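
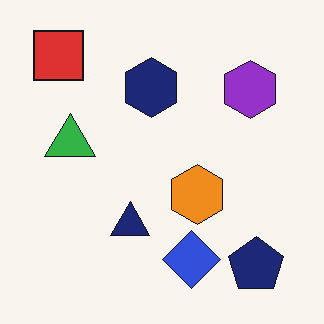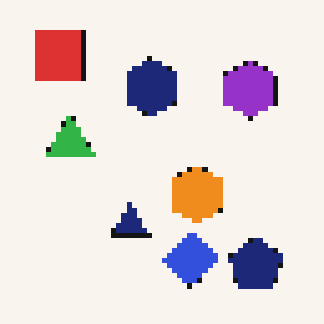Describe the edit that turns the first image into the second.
It was mildly pixelated.

Shapes are reduced to large square blocks; fine edges and outlines are lost — a downscale-then-upscale (mosaic) effect.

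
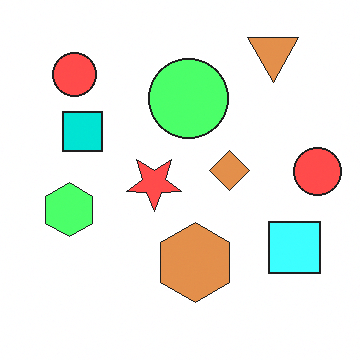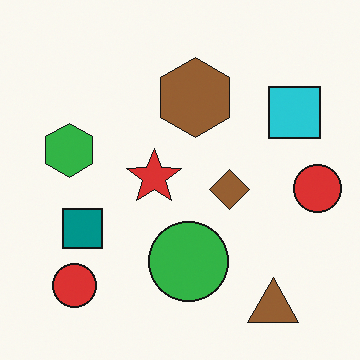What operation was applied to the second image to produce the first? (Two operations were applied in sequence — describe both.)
The transformation is: flipped vertically (top ↔ bottom), then brightened a lot.

The brown triangle is in the bottom-right of the second image and the top-right of the first — shapes on opposite sides of the horizontal midline have swapped in a mirror flip. Every pixel — background and shapes alike — is uniformly brightened.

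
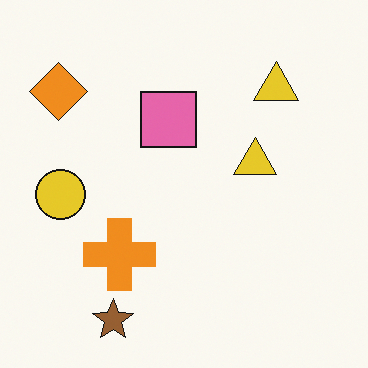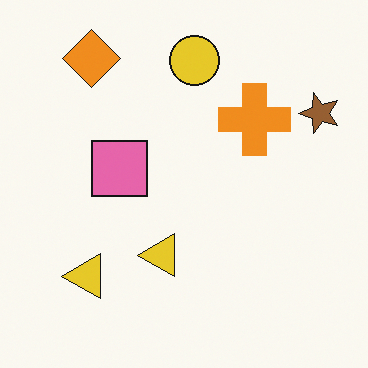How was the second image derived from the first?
Transposed (reflected across the top-left ↔ bottom-right diagonal).

Shapes have swapped their row and column positions — what was in the top-right is now in the bottom-left — a diagonal reflection.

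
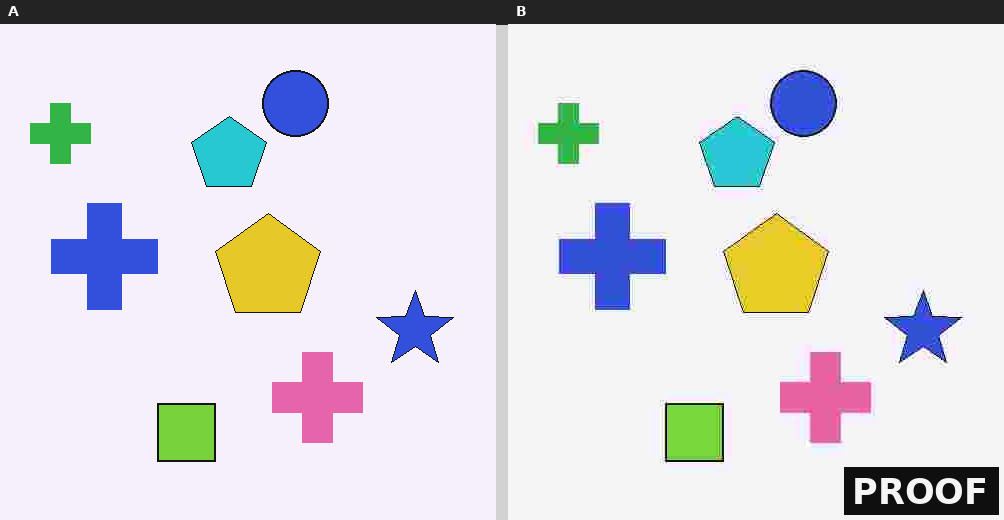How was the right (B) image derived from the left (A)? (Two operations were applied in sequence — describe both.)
The right (B) image is the left (A) degraded with heavy JPEG compression, then watermarked with the text "PROOF" in the lower-right corner.

Blocky 8×8 compression artifacts appear around shape edges and the flat background shows ringing — characteristic JPEG degradation. A dark label reading "PROOF" appears in the lower-right corner.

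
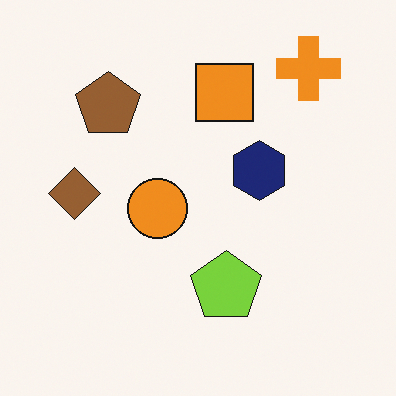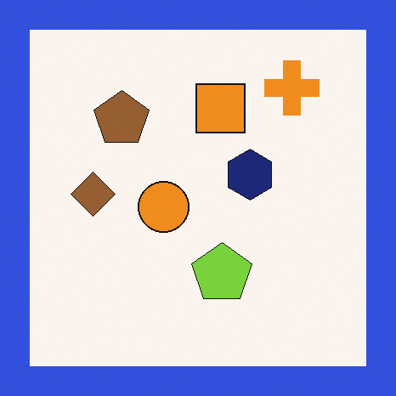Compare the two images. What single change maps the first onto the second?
It was framed with a blue border.

A solid blue frame runs around the edge of the second image, with the content slightly shrunk inside it.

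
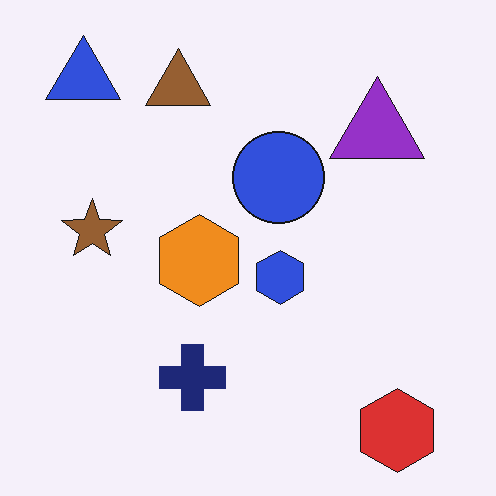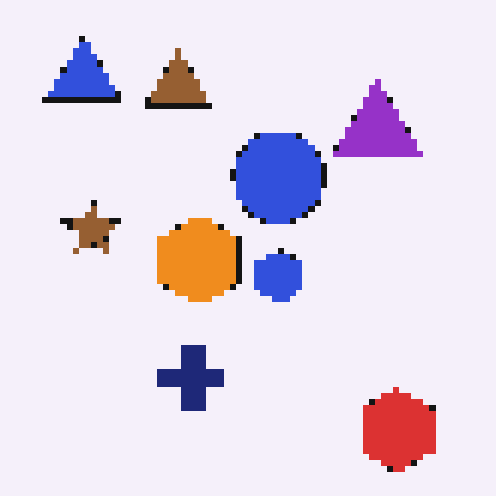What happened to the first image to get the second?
The image was pixelated into visible square blocks.

Shapes are reduced to large square blocks; fine edges and outlines are lost — a downscale-then-upscale (mosaic) effect.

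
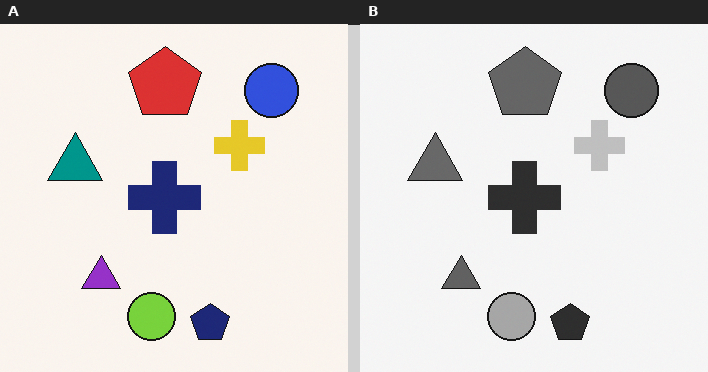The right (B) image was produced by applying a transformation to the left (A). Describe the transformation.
Converted to grayscale.

All color is removed — every shape is now a shade of grey.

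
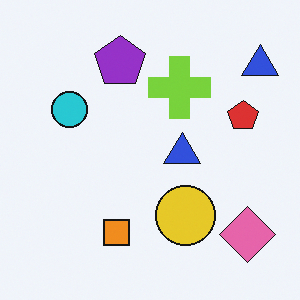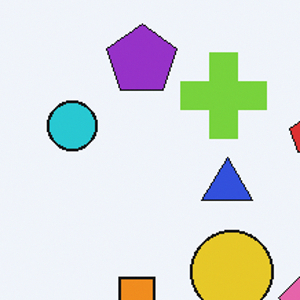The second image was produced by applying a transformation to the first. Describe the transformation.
The second image is the first cropped to a modestly smaller region and rescaled.

The visible shapes are larger and the field of view is narrower; shapes near the original edges may be partly or wholly outside the frame — a crop-and-rescale.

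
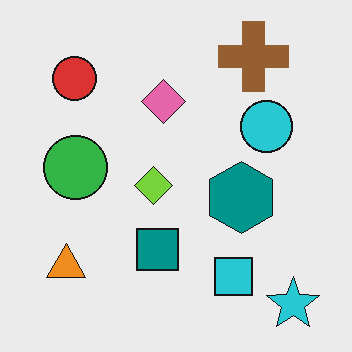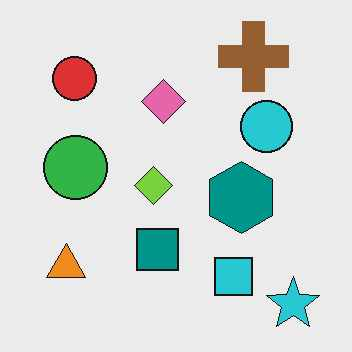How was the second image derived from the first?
The image was JPEG-compressed with visible artifacts.

Blocky 8×8 compression artifacts appear around shape edges and the flat background shows ringing — characteristic JPEG degradation.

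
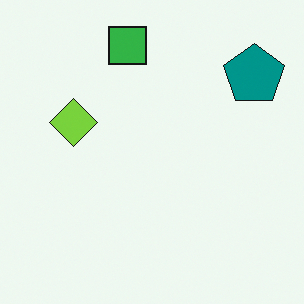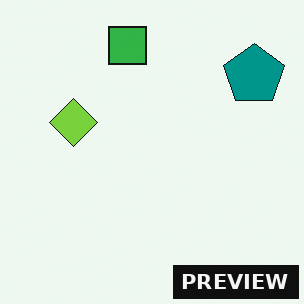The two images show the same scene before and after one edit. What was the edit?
Watermarked with the text "PREVIEW" in the lower-right corner.

A dark label reading "PREVIEW" appears in the lower-right corner.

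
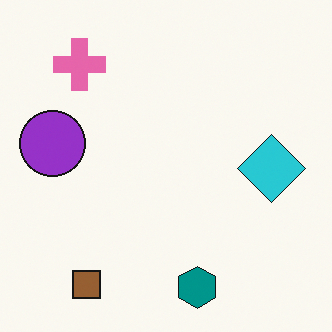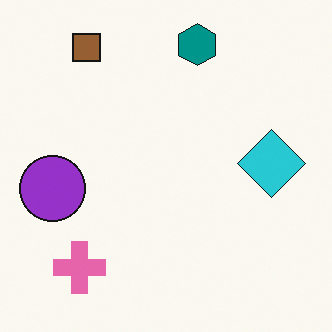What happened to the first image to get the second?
The image was flipped vertically (top ↔ bottom).

The teal hexagon is in the bottom of the first image and the top of the second — shapes on opposite sides of the horizontal midline have swapped in a mirror flip.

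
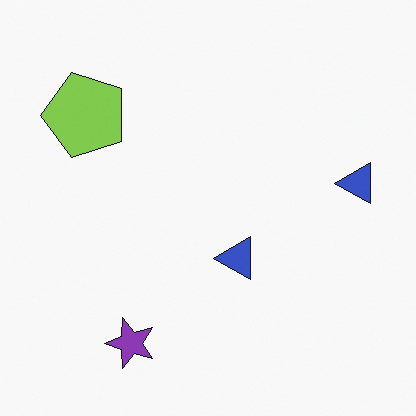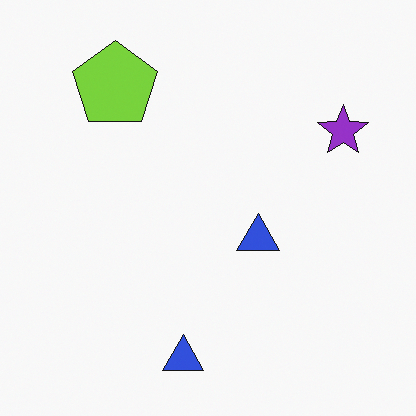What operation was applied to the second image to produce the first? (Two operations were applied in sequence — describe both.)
The image was transposed (reflected across the top-left ↔ bottom-right diagonal), then slightly desaturated.

Shapes have swapped their row and column positions — what was in the top-right is now in the bottom-left — a diagonal reflection. All colors are more muted and greyish — a global saturation change.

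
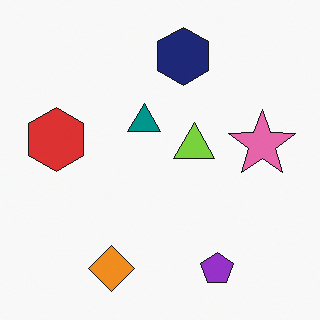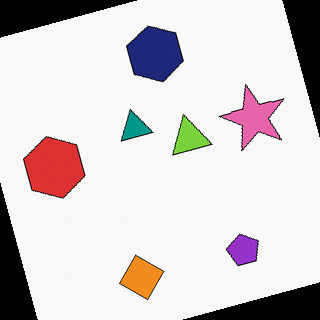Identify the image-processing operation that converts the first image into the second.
The second image is the first rotated counter-clockwise by a moderate amount.

Every shape is tilted by the same angle and the image corners show triangular fill wedges — a whole-image rotation by a non-right angle.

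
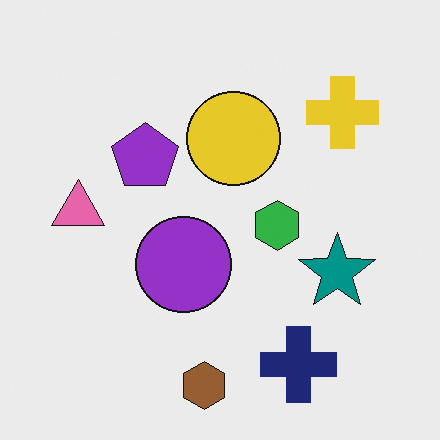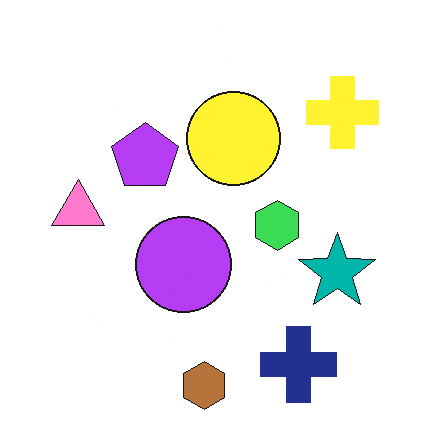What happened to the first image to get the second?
It was slightly brightened.

Every pixel — background and shapes alike — is uniformly brightened.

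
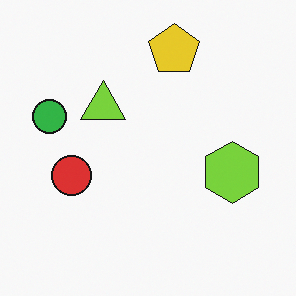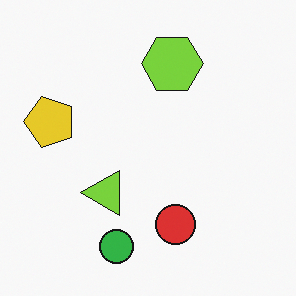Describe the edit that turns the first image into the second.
The image was rotated 90° counter-clockwise.

The green circle sits in the left of the first image and the bottom of the second — consistent with a whole-image 90° counter-clockwise rotation.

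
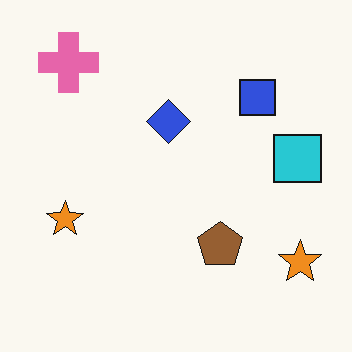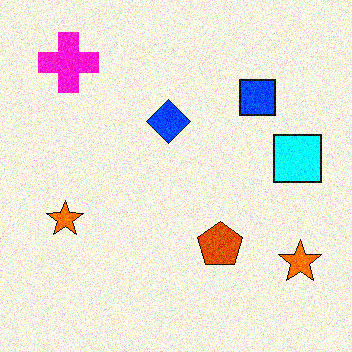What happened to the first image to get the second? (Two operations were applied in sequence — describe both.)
This is the original image made much more vivid (saturation change), then degraded with visible gaussian noise.

All colors are more vivid — a global saturation change. Random speckle covers the whole image, including the flat background.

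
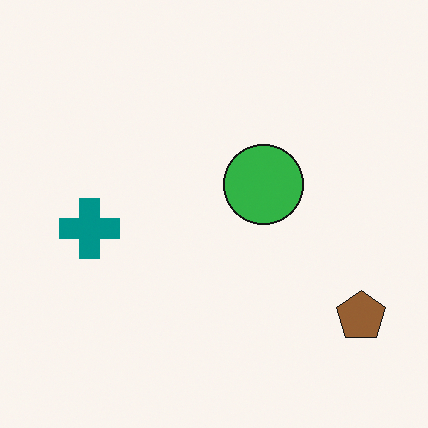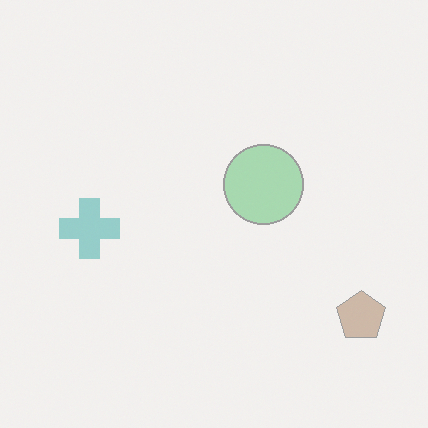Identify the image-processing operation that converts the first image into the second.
This is the original image washed out (contrast reduced).

Tones are pushed toward mid-grey across the whole image — a global contrast change.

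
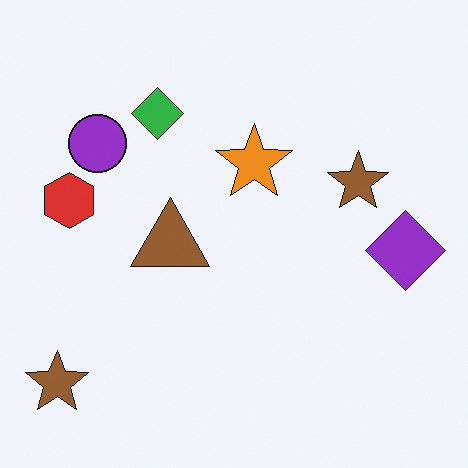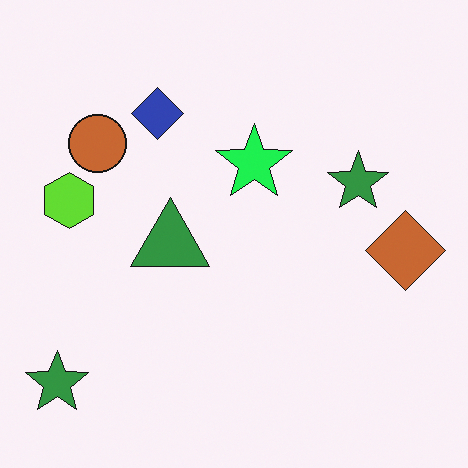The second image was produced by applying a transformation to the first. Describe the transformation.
It was hue-shifted noticeably.

Every shape's color has rotated by the same amount around the hue wheel — a uniform hue shift.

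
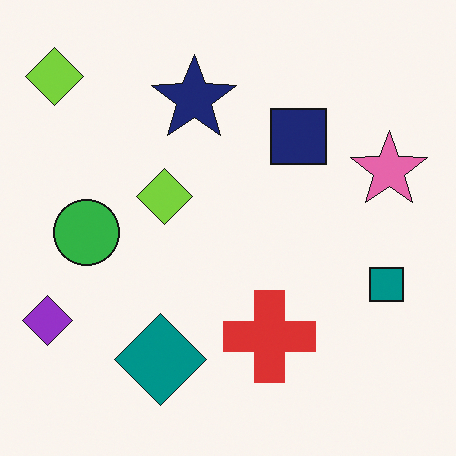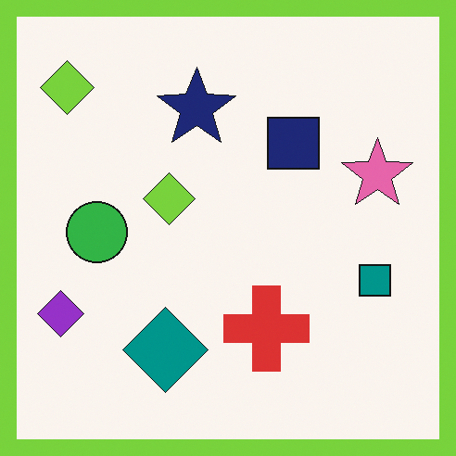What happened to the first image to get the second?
The second image is the first framed with a lime border.

A solid lime frame runs around the edge of the second image, with the content slightly shrunk inside it.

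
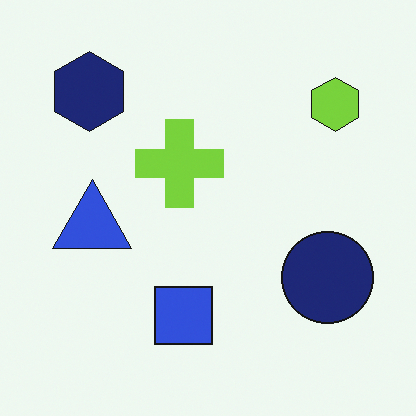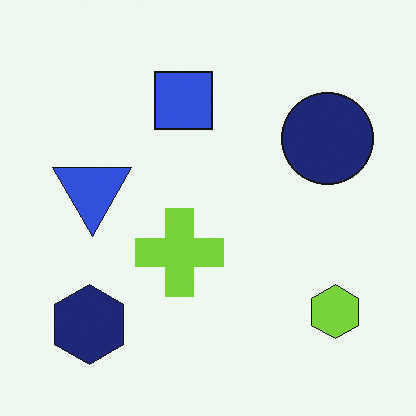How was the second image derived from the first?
The second image is the first flipped vertically (top ↔ bottom).

The navy hexagon is in the top-left of the first image and the bottom-left of the second — shapes on opposite sides of the horizontal midline have swapped in a mirror flip.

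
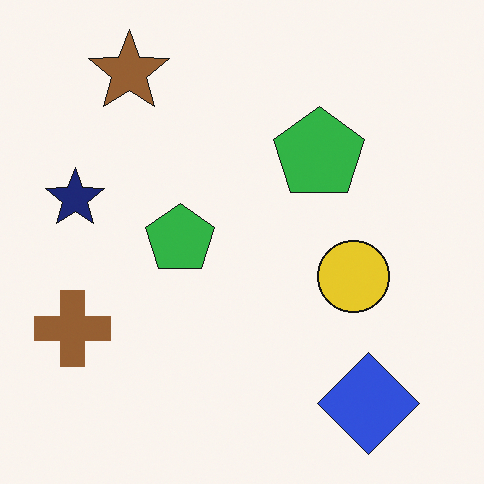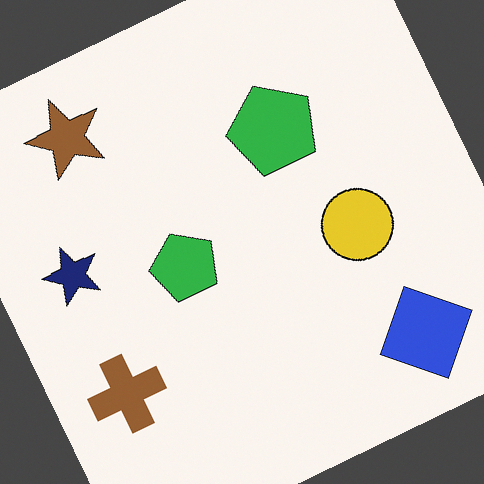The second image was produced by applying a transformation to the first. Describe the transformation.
This is the original image rotated counter-clockwise by a moderate amount.

Every shape is tilted by the same angle and the image corners show triangular fill wedges — a whole-image rotation by a non-right angle.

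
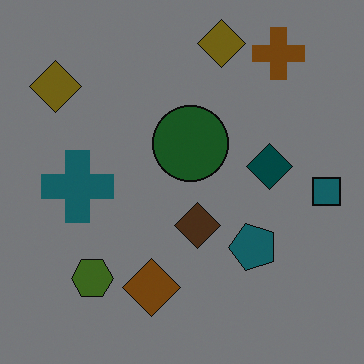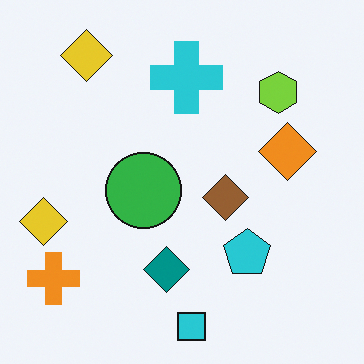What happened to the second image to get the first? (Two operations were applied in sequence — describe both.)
The transformation is: darkened a lot, then transposed (reflected across the top-left ↔ bottom-right diagonal).

Every pixel — background and shapes alike — is uniformly darkened. Shapes have swapped their row and column positions — what was in the top-right is now in the bottom-left — a diagonal reflection.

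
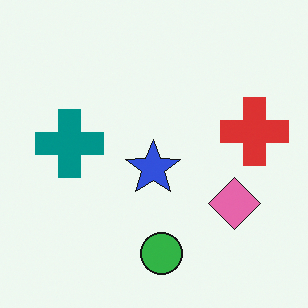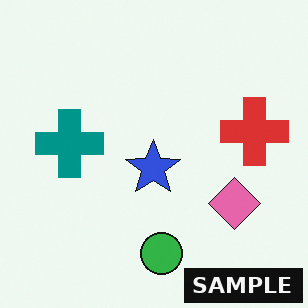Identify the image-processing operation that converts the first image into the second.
It was watermarked with the text "SAMPLE" in the lower-right corner.

A dark label reading "SAMPLE" appears in the lower-right corner.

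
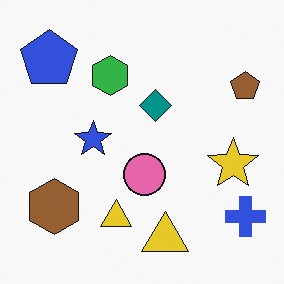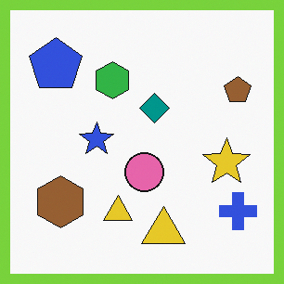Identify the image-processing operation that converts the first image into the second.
This is the original image framed with a lime border.

A solid lime frame runs around the edge of the second image, with the content slightly shrunk inside it.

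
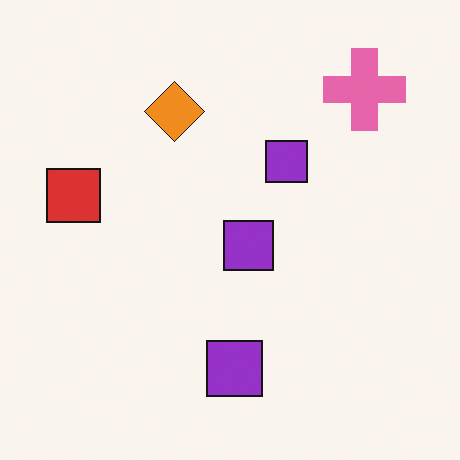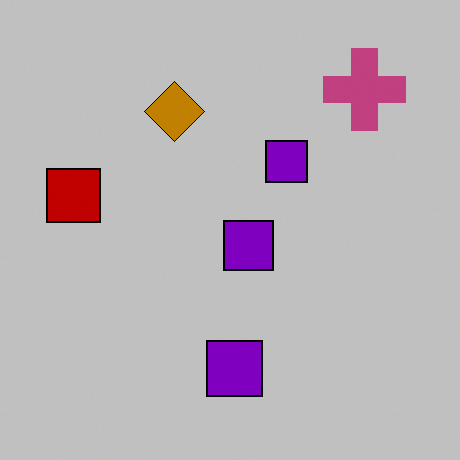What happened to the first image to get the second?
The image was aggressively posterized.

Each flat color has snapped to a coarser quantized level — most visibly, the near-white background has dropped to a flat grey.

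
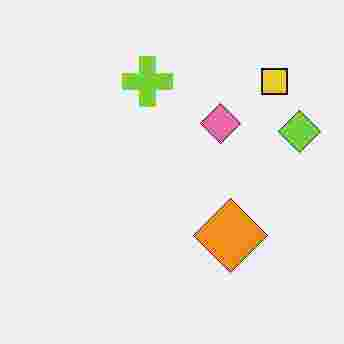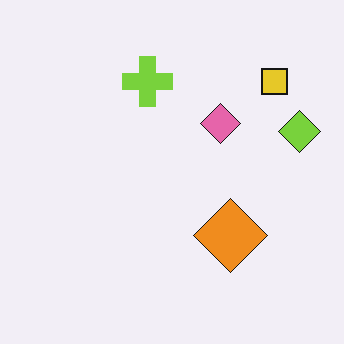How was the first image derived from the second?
It was heavily JPEG-compressed with obvious blocking artifacts.

Blocky 8×8 compression artifacts appear around shape edges and the flat background shows ringing — characteristic JPEG degradation.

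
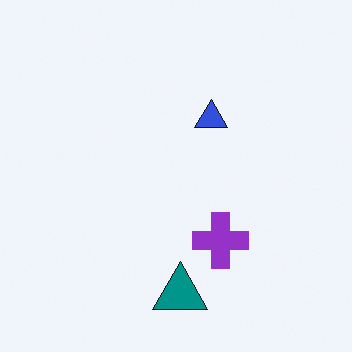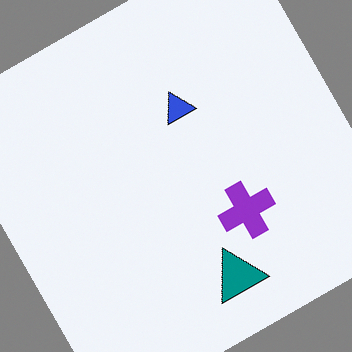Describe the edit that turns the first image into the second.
The second image is the first rotated counter-clockwise by a moderate amount.

Every shape is tilted by the same angle and the image corners show triangular fill wedges — a whole-image rotation by a non-right angle.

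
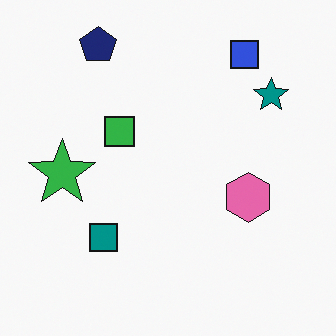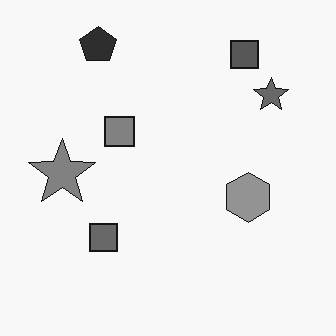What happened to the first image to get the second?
Converted to grayscale.

All color is removed — every shape is now a shade of grey.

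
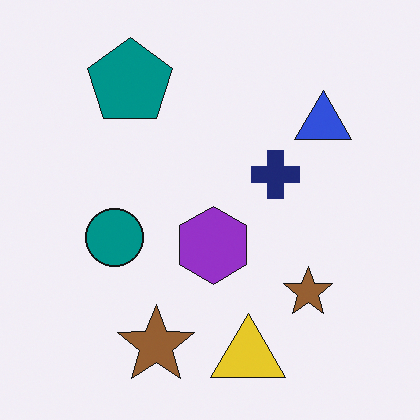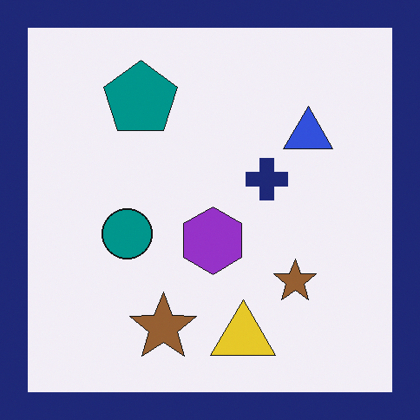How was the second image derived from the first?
The second image is the first framed with a navy border.

A solid navy frame runs around the edge of the second image, with the content slightly shrunk inside it.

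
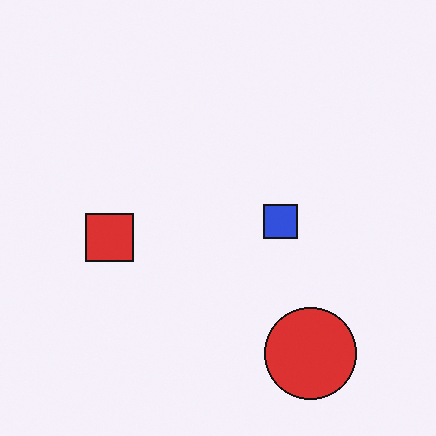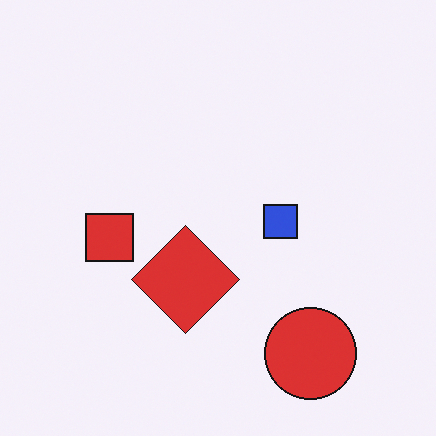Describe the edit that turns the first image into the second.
The transformation is: overlaid with an additional red diamond.

A red diamond appears in the second image that is absent from the first.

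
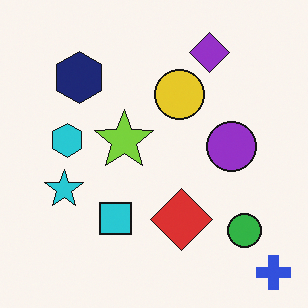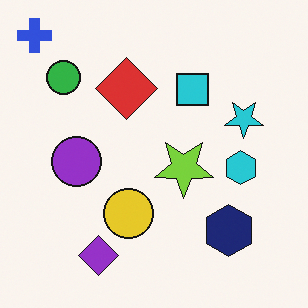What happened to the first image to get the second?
The transformation is: rotated 180°.

The blue cross sits in the bottom-right of the first image and the top-left of the second — consistent with a whole-image 180° rotation.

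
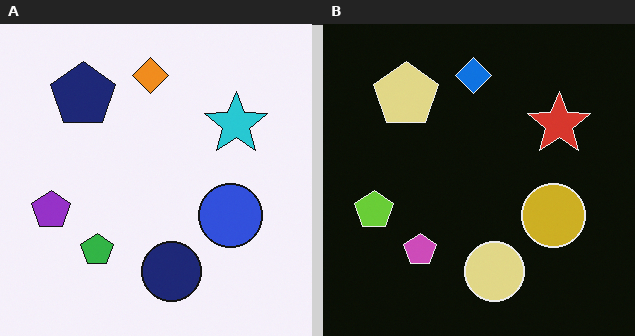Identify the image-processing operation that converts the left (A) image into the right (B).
It was color-inverted (negative).

The light background has become dark and every shape's color is its complement — a photographic negative.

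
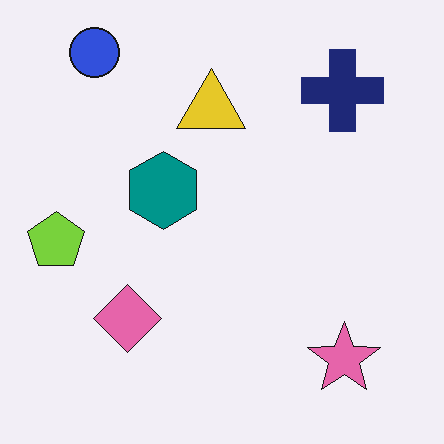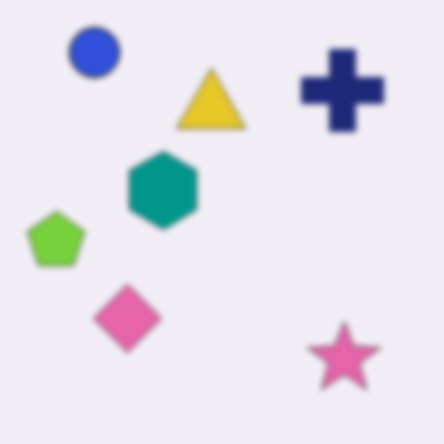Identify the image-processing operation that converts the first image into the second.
It was moderately blurred.

Shape edges and outlines are uniformly softened across the whole image.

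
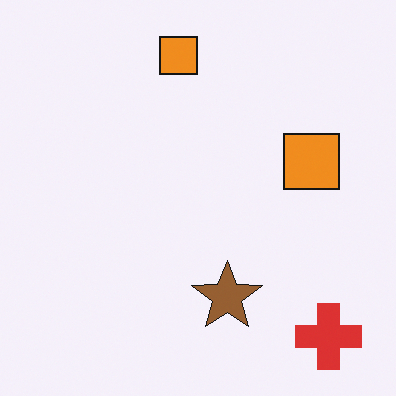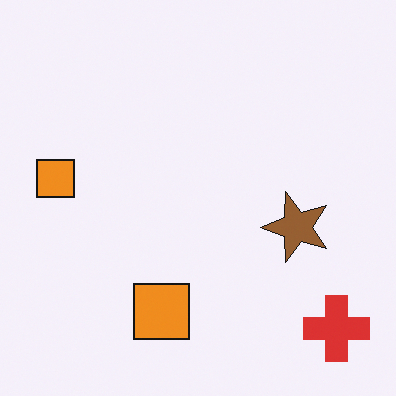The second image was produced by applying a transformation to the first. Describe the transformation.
Transposed (reflected across the top-left ↔ bottom-right diagonal).

Shapes have swapped their row and column positions — what was in the top-right is now in the bottom-left — a diagonal reflection.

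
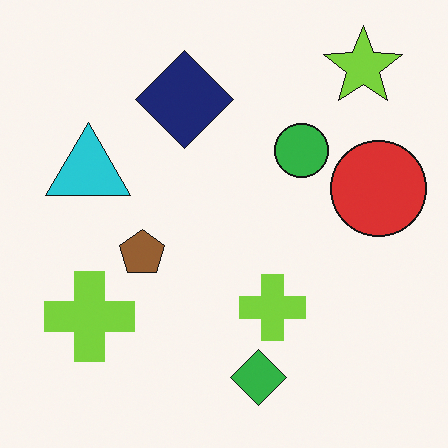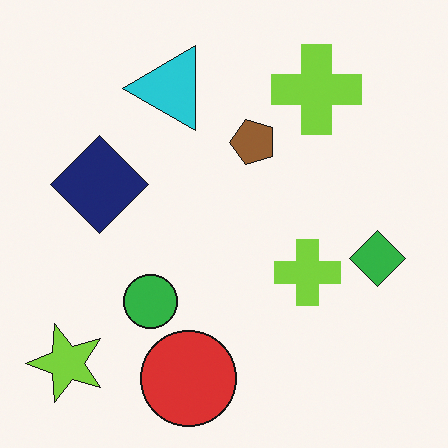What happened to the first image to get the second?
The image was transposed (reflected across the top-left ↔ bottom-right diagonal).

Shapes have swapped their row and column positions — what was in the top-right is now in the bottom-left — a diagonal reflection.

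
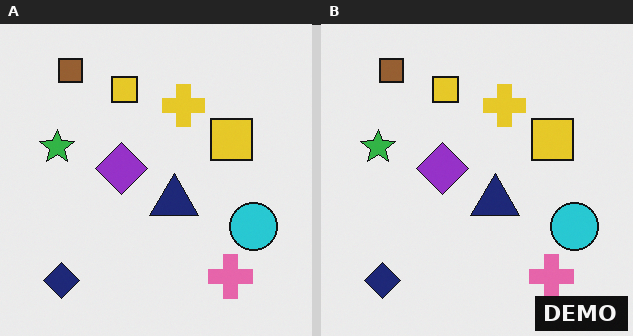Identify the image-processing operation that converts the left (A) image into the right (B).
The right (B) image is the left (A) watermarked with the text "DEMO" in the lower-right corner.

A dark label reading "DEMO" appears in the lower-right corner.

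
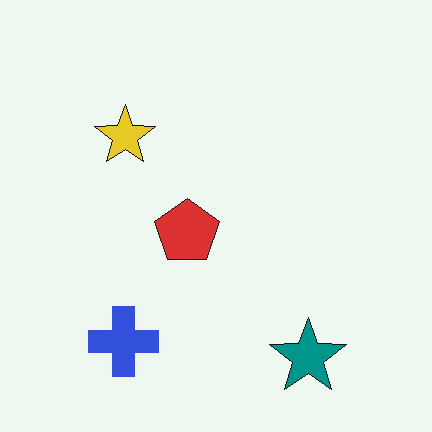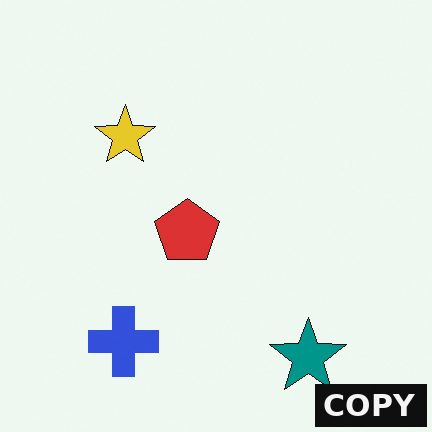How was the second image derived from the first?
This is the original image watermarked with the text "COPY" in the lower-right corner.

A dark label reading "COPY" appears in the lower-right corner.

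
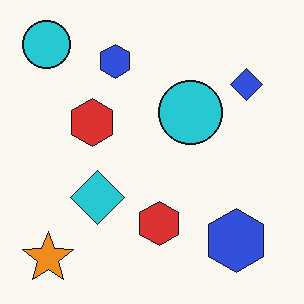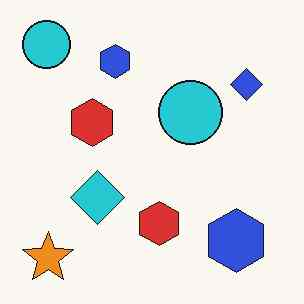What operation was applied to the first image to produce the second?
The image was given moderate JPEG compression.

Blocky 8×8 compression artifacts appear around shape edges and the flat background shows ringing — characteristic JPEG degradation.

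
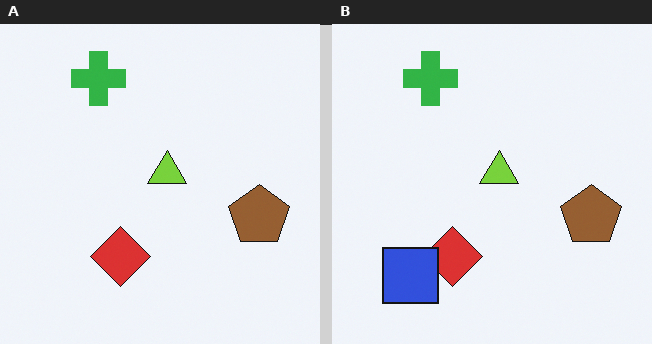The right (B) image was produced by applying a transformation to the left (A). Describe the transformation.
The image was overlaid with an additional blue square.

A blue square appears in the right (B) image that is absent from the left (A).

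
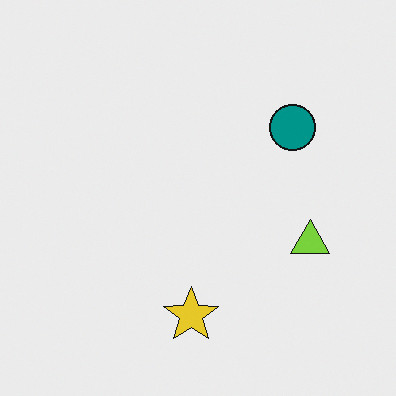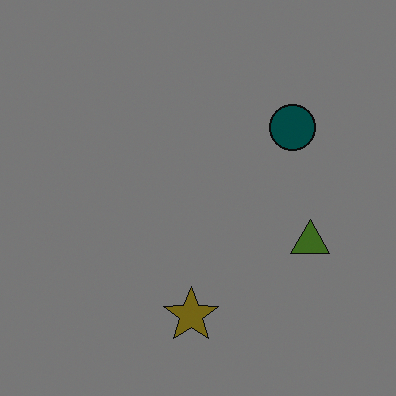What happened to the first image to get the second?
Darkened a lot.

Every pixel — background and shapes alike — is uniformly darkened.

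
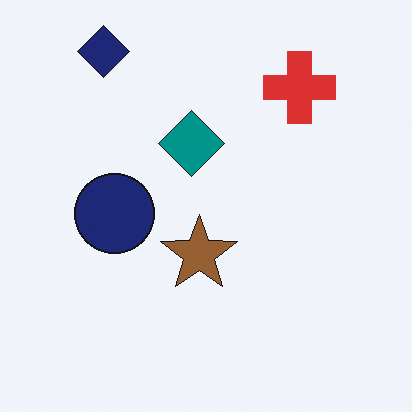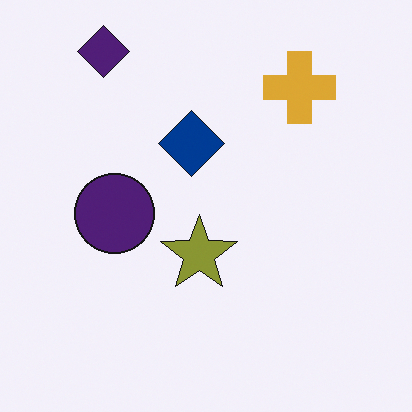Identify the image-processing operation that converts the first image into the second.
The transformation is: hue-shifted by a small amount.

Every shape's color has rotated by the same amount around the hue wheel — a uniform hue shift.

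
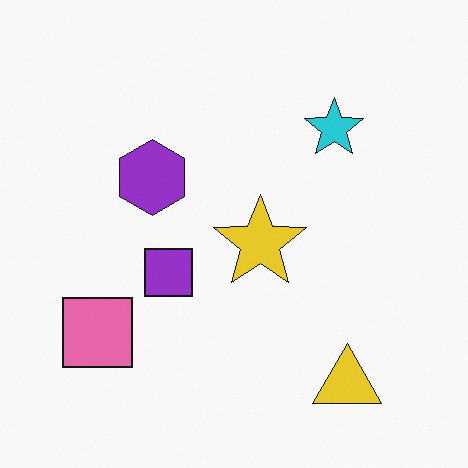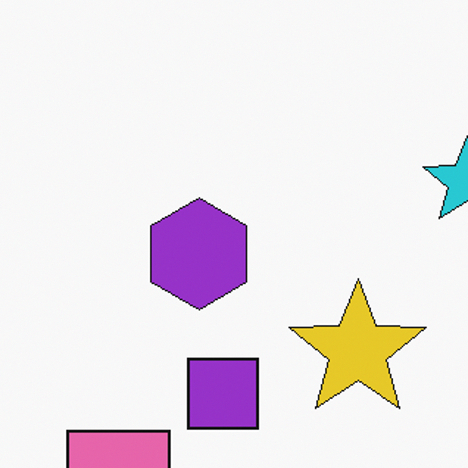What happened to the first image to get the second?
It was cropped to a modestly smaller region and rescaled.

The visible shapes are larger and the field of view is narrower; shapes near the original edges may be partly or wholly outside the frame — a crop-and-rescale.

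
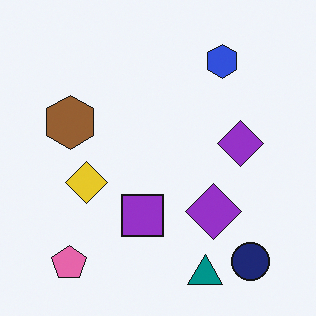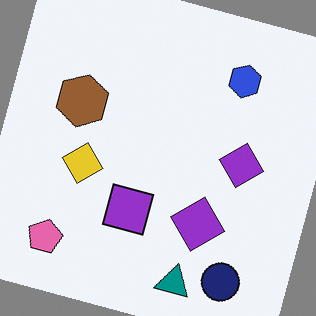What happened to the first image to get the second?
The image was rotated clockwise by a moderate amount.

Every shape is tilted by the same angle and the image corners show triangular fill wedges — a whole-image rotation by a non-right angle.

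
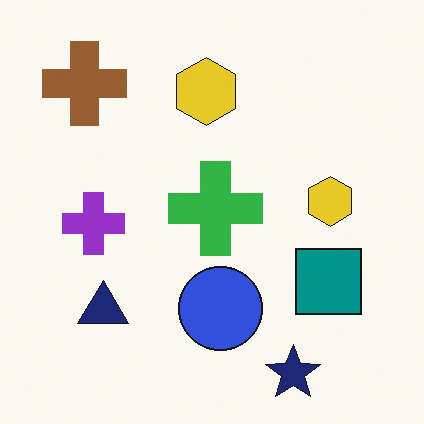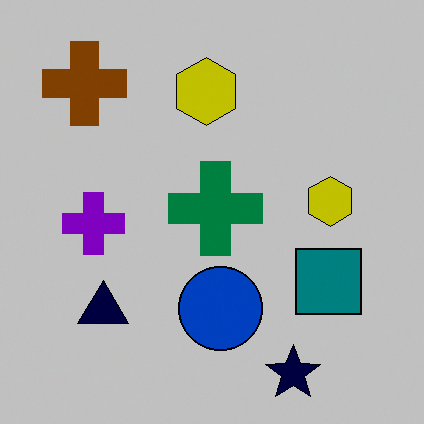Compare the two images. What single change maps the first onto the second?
The second image is the first aggressively posterized.

Each flat color has snapped to a coarser quantized level — most visibly, the near-white background has dropped to a flat grey.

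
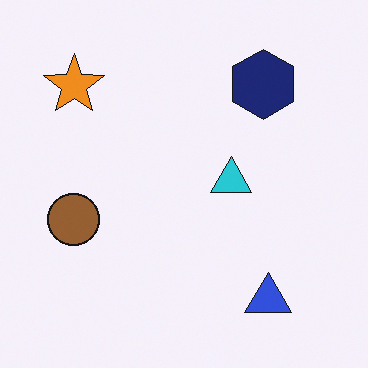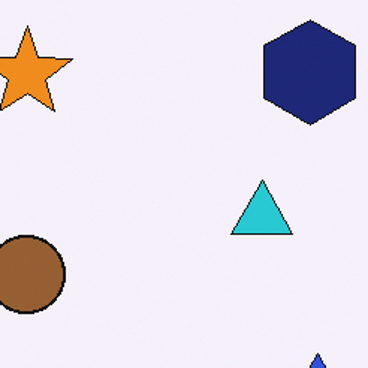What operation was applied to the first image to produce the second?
This is the original image cropped to a modestly smaller region and rescaled.

The visible shapes are larger and the field of view is narrower; shapes near the original edges may be partly or wholly outside the frame — a crop-and-rescale.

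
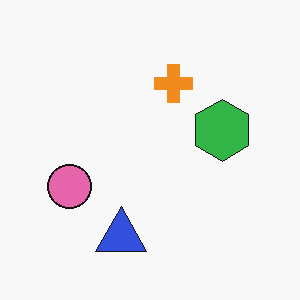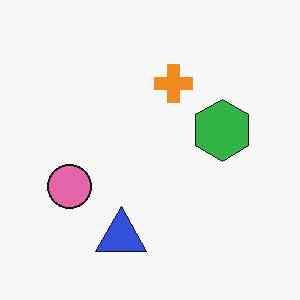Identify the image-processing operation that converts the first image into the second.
The transformation is: JPEG-compressed with visible artifacts.

Blocky 8×8 compression artifacts appear around shape edges and the flat background shows ringing — characteristic JPEG degradation.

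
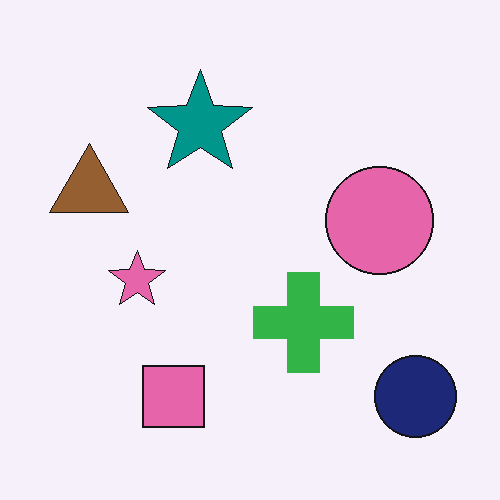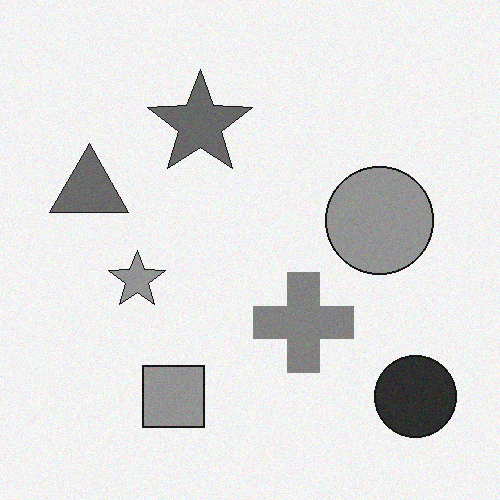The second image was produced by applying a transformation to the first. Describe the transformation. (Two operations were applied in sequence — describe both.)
It was converted to grayscale, then degraded with light additive noise.

All color is removed — every shape is now a shade of grey. Random speckle covers the whole image, including the flat background.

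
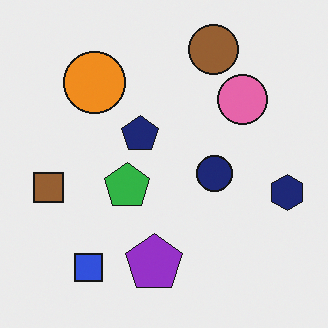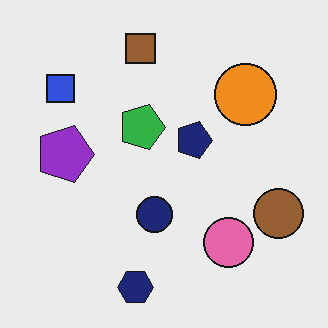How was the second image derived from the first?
The image was rotated 90° clockwise.

The blue square sits in the bottom-left of the first image and the top-left of the second — consistent with a whole-image 90° clockwise rotation.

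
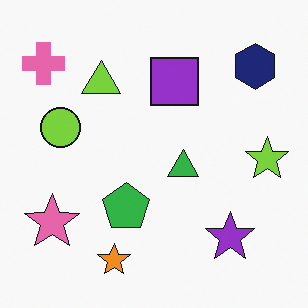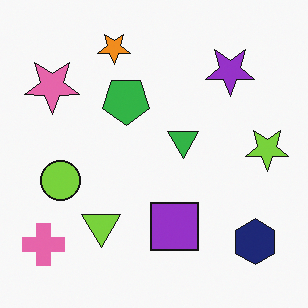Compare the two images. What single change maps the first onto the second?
This is the original image flipped vertically (top ↔ bottom).

The orange star is in the bottom of the first image and the top of the second — shapes on opposite sides of the horizontal midline have swapped in a mirror flip.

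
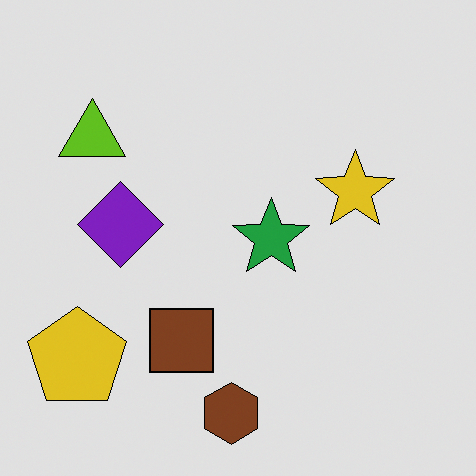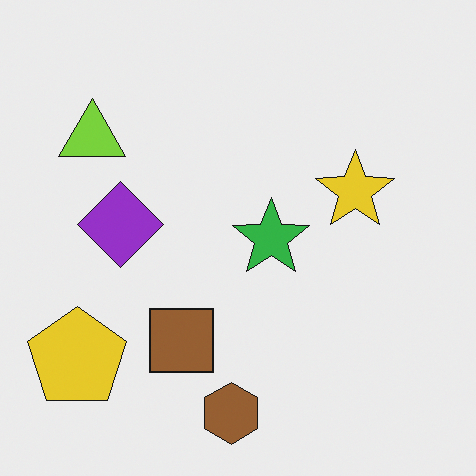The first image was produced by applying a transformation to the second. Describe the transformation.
The transformation is: moderately posterized.

Each flat color has snapped to a coarser quantized level — most visibly, the near-white background has dropped to a flat grey.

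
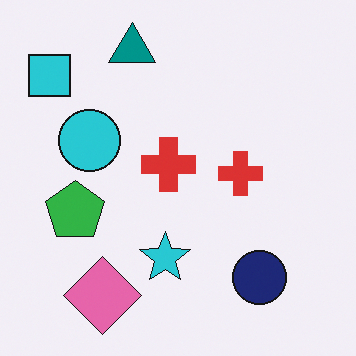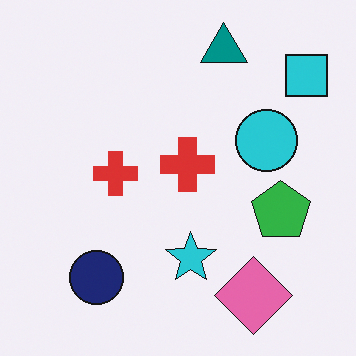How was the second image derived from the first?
This is the original image flipped horizontally (left ↔ right).

The cyan square is in the top-left of the first image and the top-right of the second — shapes on opposite sides of the vertical midline have swapped in a mirror flip.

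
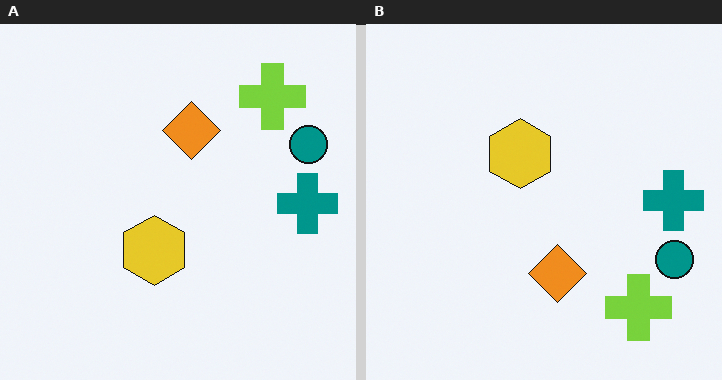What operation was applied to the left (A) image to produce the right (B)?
Flipped vertically (top ↔ bottom).

The lime cross is in the top-right of the left (A) image and the bottom-right of the right (B) — shapes on opposite sides of the horizontal midline have swapped in a mirror flip.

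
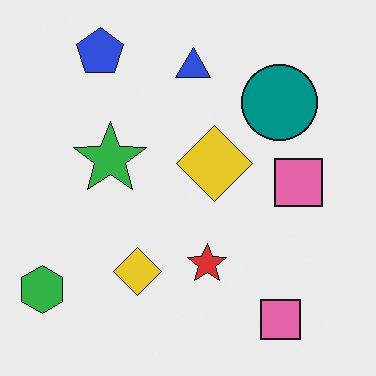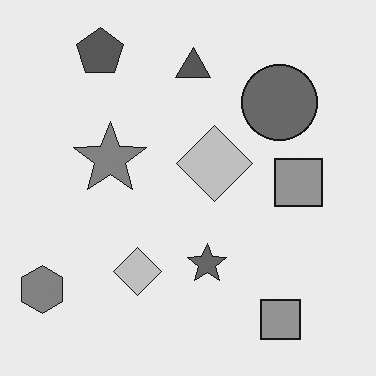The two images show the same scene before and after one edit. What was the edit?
The image was converted to grayscale.

All color is removed — every shape is now a shade of grey.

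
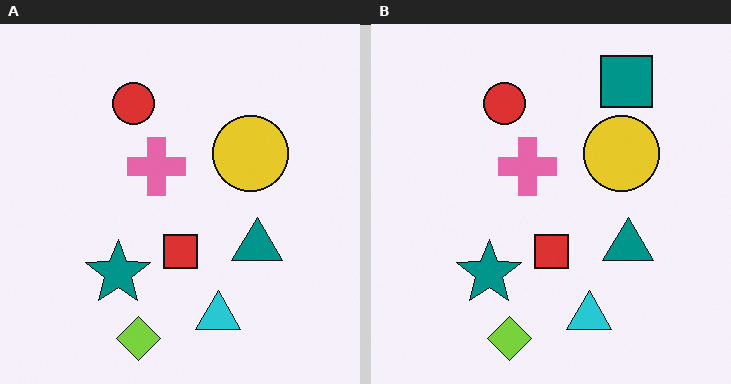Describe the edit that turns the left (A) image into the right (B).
The image was overlaid with an additional teal square.

A teal square appears in the right (B) image that is absent from the left (A).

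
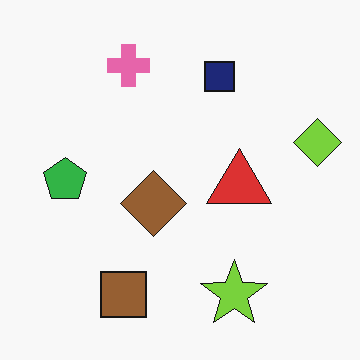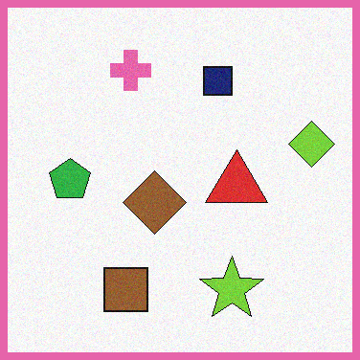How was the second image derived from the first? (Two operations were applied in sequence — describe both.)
Degraded with subtle gaussian noise, then framed with a pink border.

Random speckle covers the whole image, including the flat background. A solid pink frame runs around the edge of the second image, with the content slightly shrunk inside it.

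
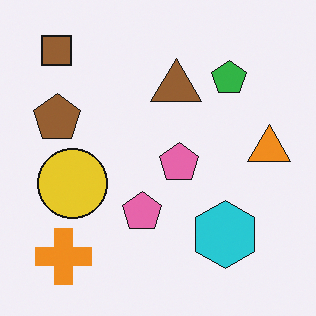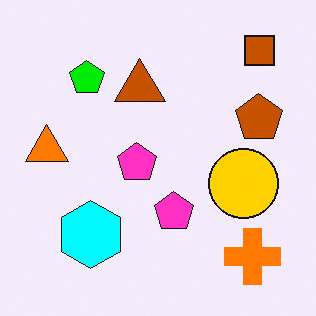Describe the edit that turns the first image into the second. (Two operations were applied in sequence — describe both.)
It was flipped horizontally (left ↔ right), then made much more vivid (saturation change).

The orange triangle is in the right of the first image and the left of the second — shapes on opposite sides of the vertical midline have swapped in a mirror flip. All colors are more vivid — a global saturation change.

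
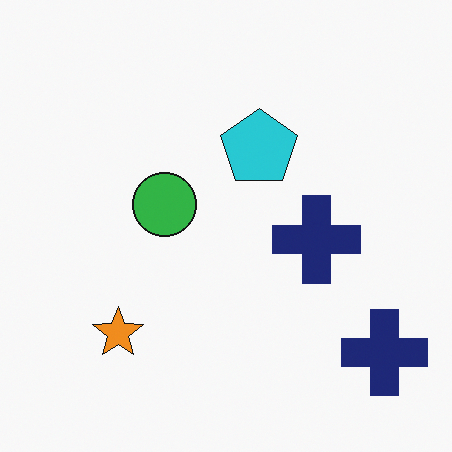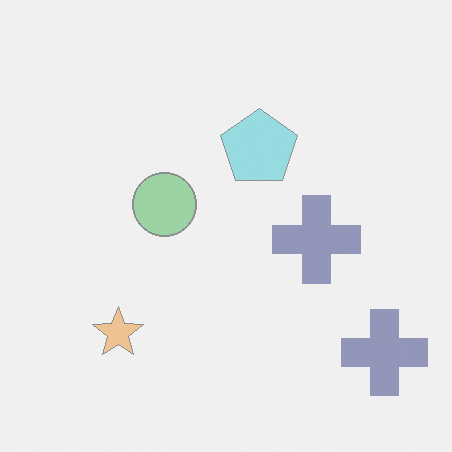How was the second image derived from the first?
This is the original image given much lower contrast.

Tones are pushed toward mid-grey across the whole image — a global contrast change.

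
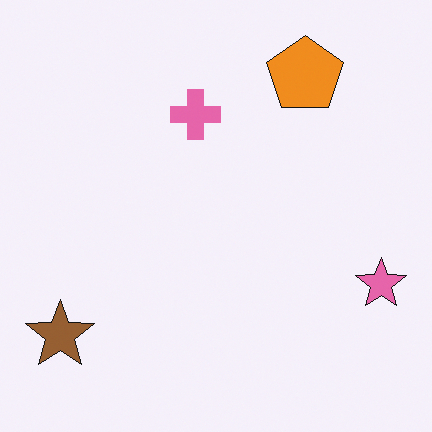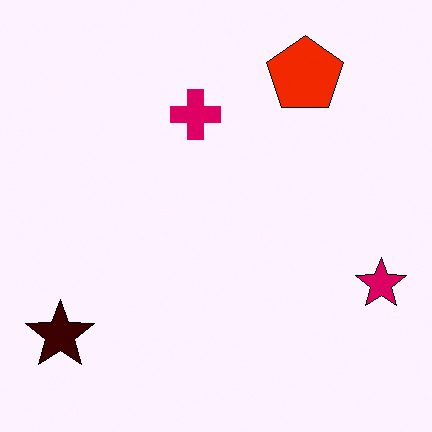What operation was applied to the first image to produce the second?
It was boosted in contrast.

Tones are pushed away from mid-grey across the whole image — a global contrast change.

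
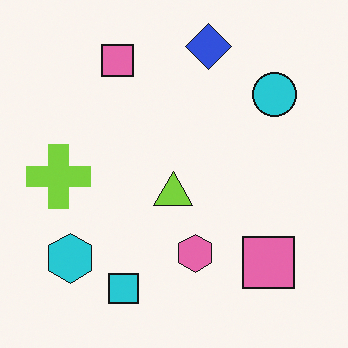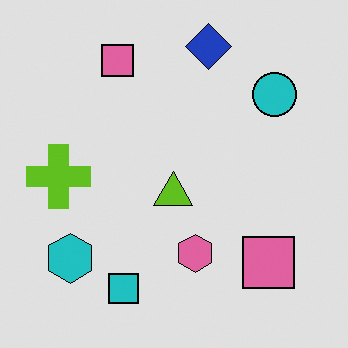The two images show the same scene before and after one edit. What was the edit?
This is the original image moderately posterized.

Each flat color has snapped to a coarser quantized level — most visibly, the near-white background has dropped to a flat grey.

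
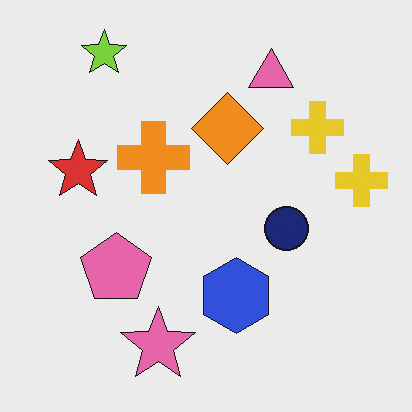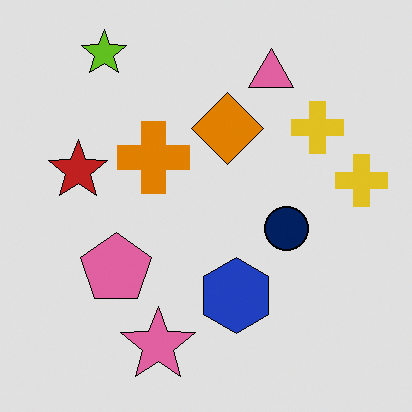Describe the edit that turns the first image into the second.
The image was moderately posterized.

Each flat color has snapped to a coarser quantized level — most visibly, the near-white background has dropped to a flat grey.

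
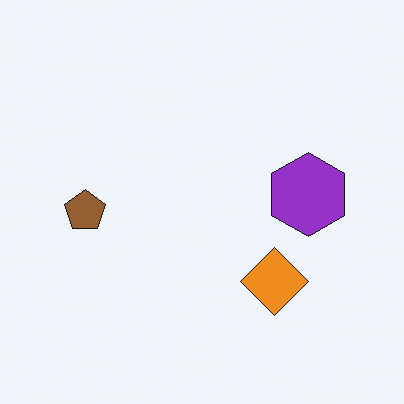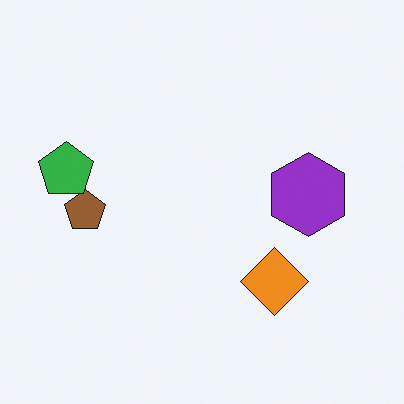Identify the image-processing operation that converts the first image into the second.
Overlaid with an additional green pentagon.

A green pentagon appears in the second image that is absent from the first.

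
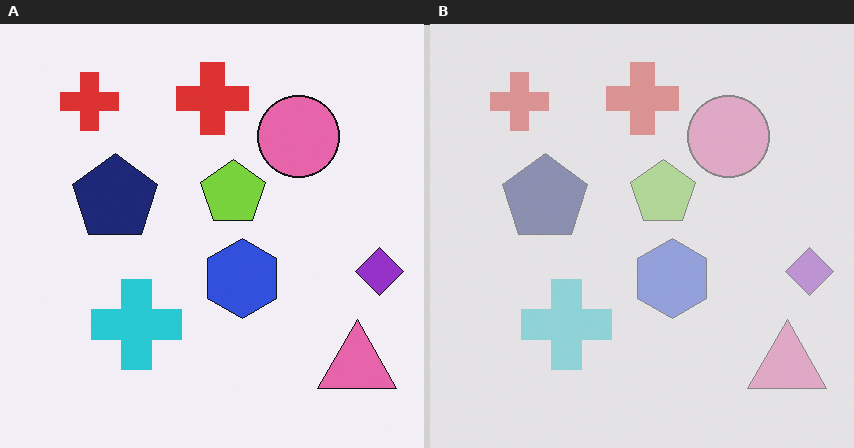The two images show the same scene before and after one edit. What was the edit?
The right (B) image is the left (A) given much lower contrast.

Tones are pushed toward mid-grey across the whole image — a global contrast change.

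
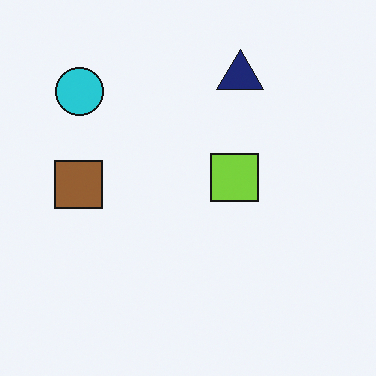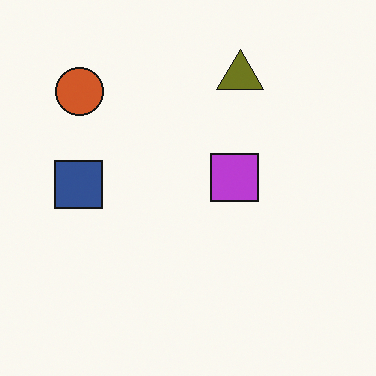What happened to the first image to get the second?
Hue-shifted through roughly half the color wheel.

Every shape's color has rotated by the same amount around the hue wheel — a uniform hue shift.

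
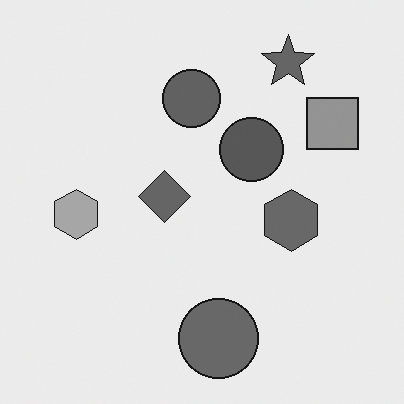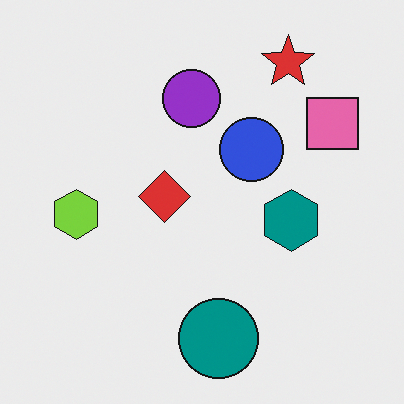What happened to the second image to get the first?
The image was converted to grayscale.

All color is removed — every shape is now a shade of grey.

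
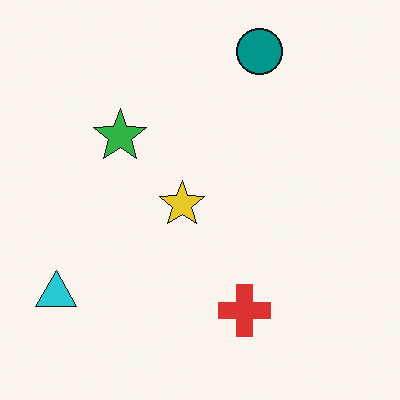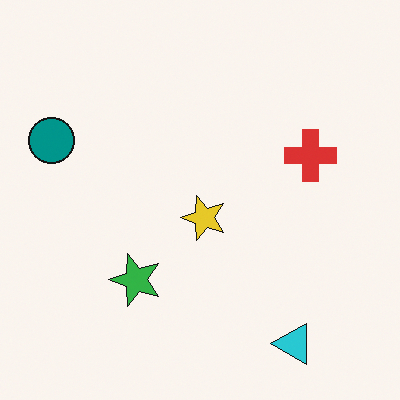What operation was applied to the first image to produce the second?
The image was rotated 90° counter-clockwise.

The cyan triangle sits in the bottom-left of the first image and the bottom-right of the second — consistent with a whole-image 90° counter-clockwise rotation.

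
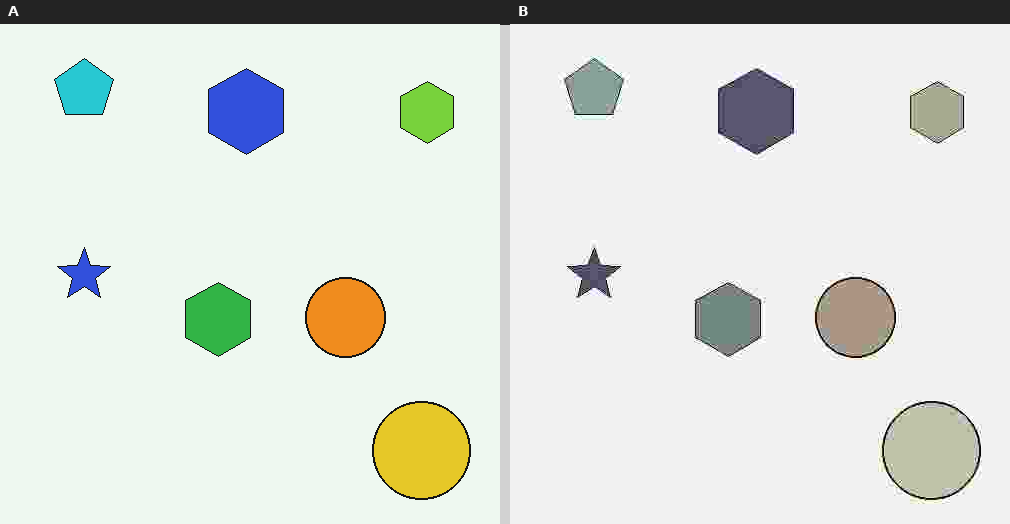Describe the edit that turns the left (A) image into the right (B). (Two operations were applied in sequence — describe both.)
The image was heavily desaturated, then heavily JPEG-compressed with obvious blocking artifacts.

All colors are more muted and greyish — a global saturation change. Blocky 8×8 compression artifacts appear around shape edges and the flat background shows ringing — characteristic JPEG degradation.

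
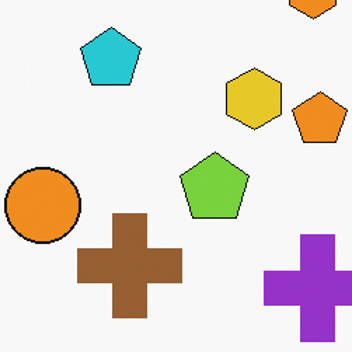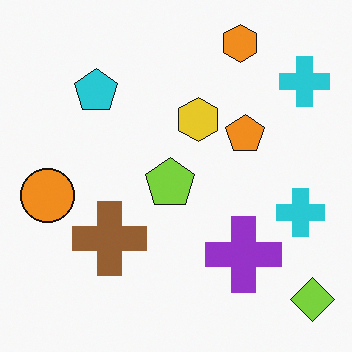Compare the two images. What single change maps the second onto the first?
The image was cropped to a modestly smaller region and rescaled.

The visible shapes are larger and the field of view is narrower; shapes near the original edges may be partly or wholly outside the frame — a crop-and-rescale.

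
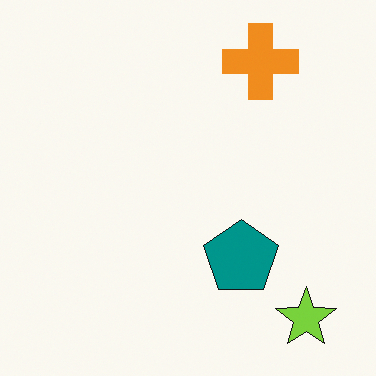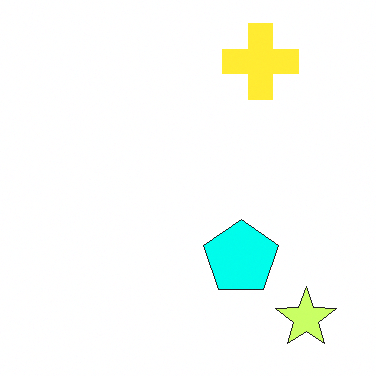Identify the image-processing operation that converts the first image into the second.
It was brightened a lot.

Every pixel — background and shapes alike — is uniformly brightened.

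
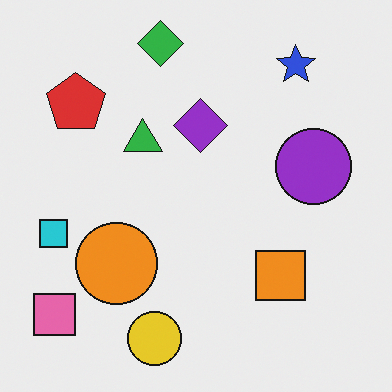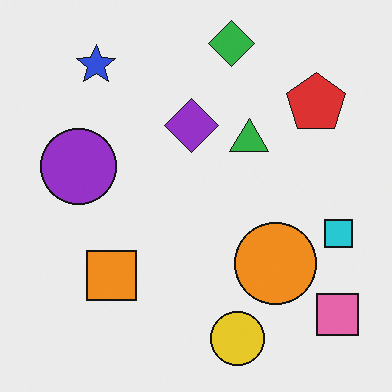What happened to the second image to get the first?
It was flipped horizontally (left ↔ right).

The cyan square is in the right of the second image and the left of the first — shapes on opposite sides of the vertical midline have swapped in a mirror flip.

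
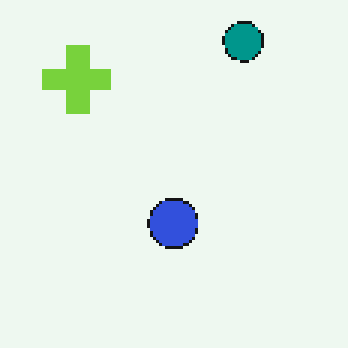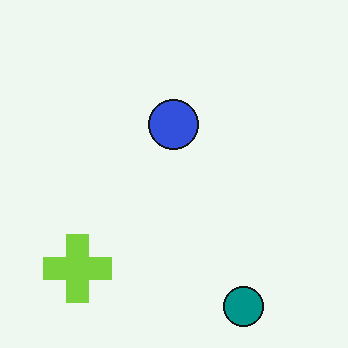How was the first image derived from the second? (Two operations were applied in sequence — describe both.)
Mildly pixelated, then flipped vertically (top ↔ bottom).

Shapes are reduced to large square blocks; fine edges and outlines are lost — a downscale-then-upscale (mosaic) effect. The teal circle is in the bottom-right of the second image and the top-right of the first — shapes on opposite sides of the horizontal midline have swapped in a mirror flip.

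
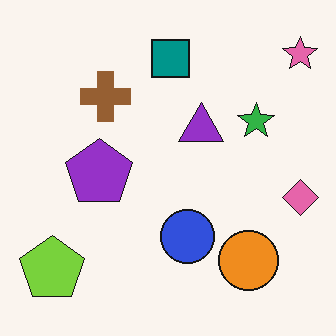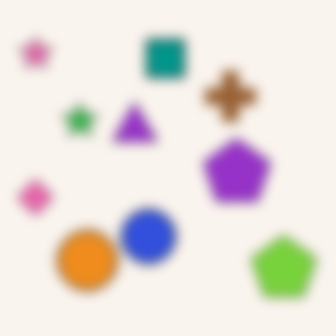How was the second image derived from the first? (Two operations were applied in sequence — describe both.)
This is the original image flipped horizontally (left ↔ right), then strongly gaussian-blurred.

The pink diamond is in the right of the first image and the left of the second — shapes on opposite sides of the vertical midline have swapped in a mirror flip. Shape edges and outlines are uniformly softened across the whole image.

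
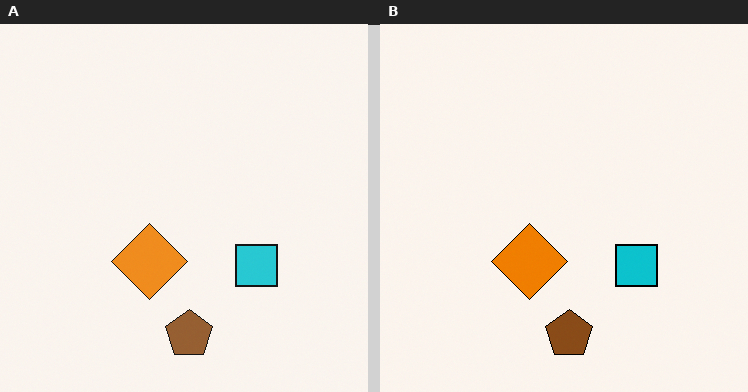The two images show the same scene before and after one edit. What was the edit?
Given slightly increased contrast.

Tones are pushed away from mid-grey across the whole image — a global contrast change.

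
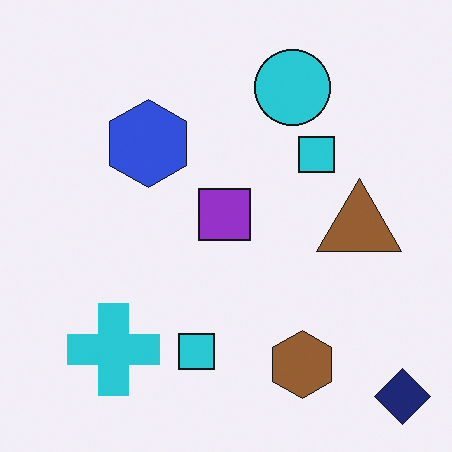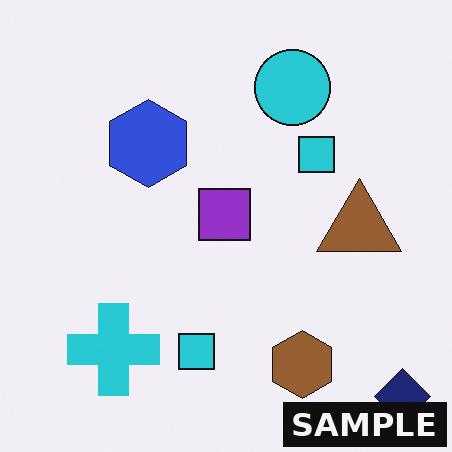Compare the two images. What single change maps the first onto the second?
This is the original image watermarked with the text "SAMPLE" in the lower-right corner.

A dark label reading "SAMPLE" appears in the lower-right corner.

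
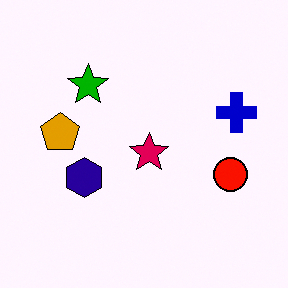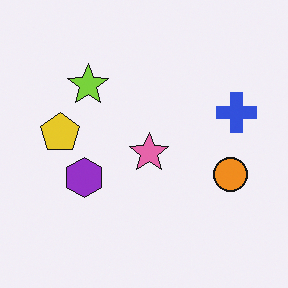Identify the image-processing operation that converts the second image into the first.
The transformation is: given much higher contrast.

Tones are pushed away from mid-grey across the whole image — a global contrast change.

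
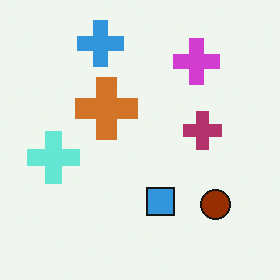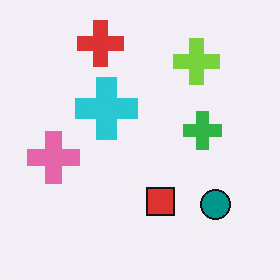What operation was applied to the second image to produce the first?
Hue-shifted through roughly half the color wheel.

Every shape's color has rotated by the same amount around the hue wheel — a uniform hue shift.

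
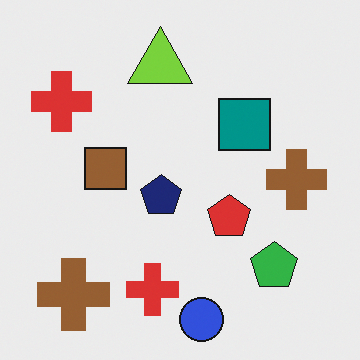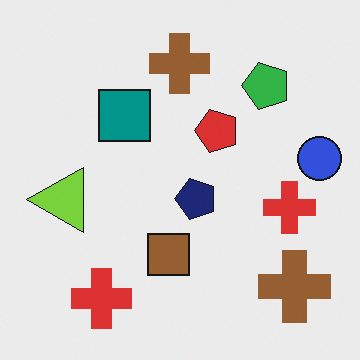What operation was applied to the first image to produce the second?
The second image is the first rotated 90° counter-clockwise.

The blue circle sits in the bottom of the first image and the right of the second — consistent with a whole-image 90° counter-clockwise rotation.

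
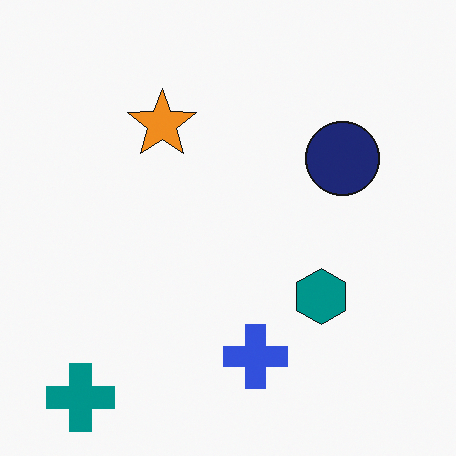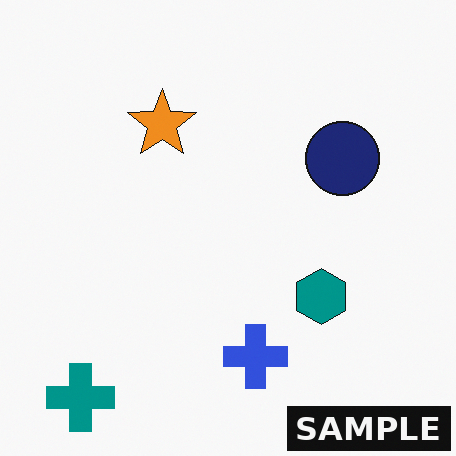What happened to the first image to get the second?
This is the original image watermarked with the text "SAMPLE" in the lower-right corner.

A dark label reading "SAMPLE" appears in the lower-right corner.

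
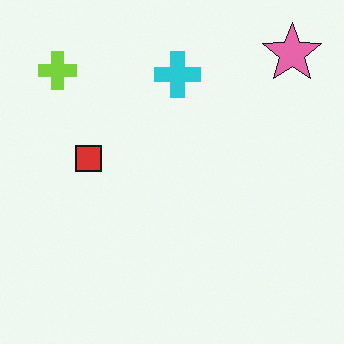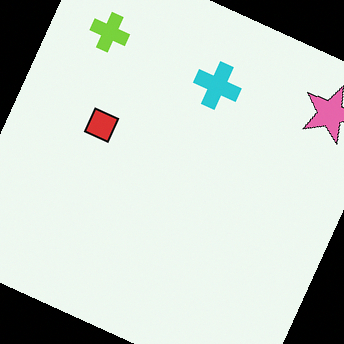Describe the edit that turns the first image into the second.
The image was rotated clockwise by a moderate amount.

Every shape is tilted by the same angle and the image corners show triangular fill wedges — a whole-image rotation by a non-right angle.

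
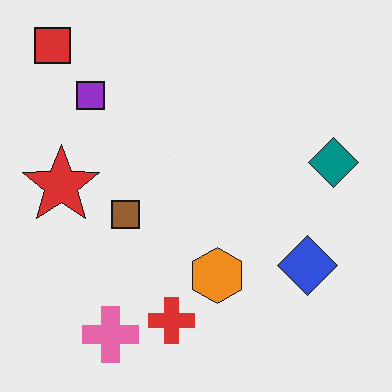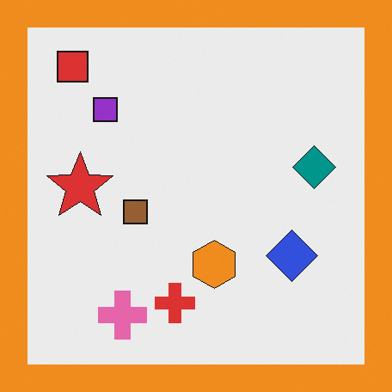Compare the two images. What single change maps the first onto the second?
The second image is the first framed with a orange border.

A solid orange frame runs around the edge of the second image, with the content slightly shrunk inside it.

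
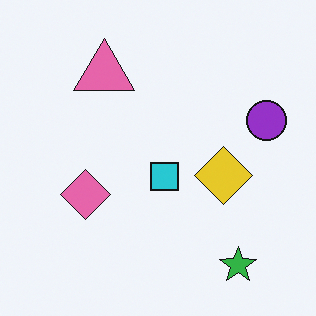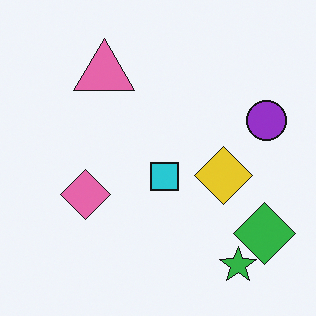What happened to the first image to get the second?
The transformation is: overlaid with an additional green diamond.

A green diamond appears in the second image that is absent from the first.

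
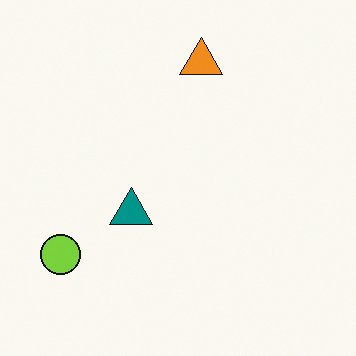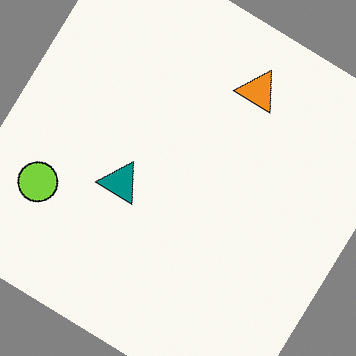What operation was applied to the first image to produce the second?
The second image is the first rotated clockwise by a large amount — several tens of degrees.

Every shape is tilted by the same angle and the image corners show triangular fill wedges — a whole-image rotation by a non-right angle.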